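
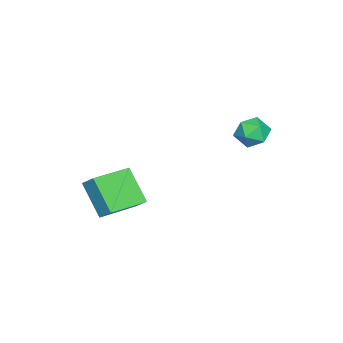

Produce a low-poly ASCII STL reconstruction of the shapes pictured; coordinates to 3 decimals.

solid 
facet normal -0.865 0.493 -0.095
outer loop
vertex 2.194 -3.33 2.226
vertex 2.856 -2.407 0.988
vertex 1.945 -3.87 1.69
endloop
endfacet
facet normal -0.394 -0.550 0.737
outer loop
vertex 3.424 -4.713 1.852
vertex 2.194 -3.33 2.226
vertex 1.945 -3.87 1.69
endloop
endfacet
facet normal -0.865 0.493 -0.095
outer loop
vertex 1.945 -3.87 1.69
vertex 2.856 -2.407 0.988
vertex 2.607 -2.947 0.452
endloop
endfacet
facet normal -0.311 -0.675 -0.669
outer loop
vertex 2.607 -2.947 0.452
vertex 3.424 -4.713 1.852
vertex 1.945 -3.87 1.69
endloop
endfacet
facet normal 0.311 0.675 0.669
outer loop
vertex 2.194 -3.33 2.226
vertex 4.335 -3.25 1.15
vertex 2.856 -2.407 0.988
endloop
endfacet
facet normal -0.394 -0.550 0.737
outer loop
vertex 3.673 -4.173 2.388
vertex 2.194 -3.33 2.226
vertex 3.424 -4.713 1.852
endloop
endfacet
facet normal 0.311 0.675 0.669
outer loop
vertex 3.673 -4.173 2.388
vertex 4.335 -3.25 1.15
vertex 2.194 -3.33 2.226
endloop
endfacet
facet normal 0.394 0.550 -0.737
outer loop
vertex 2.856 -2.407 0.988
vertex 4.335 -3.25 1.15
vertex 2.607 -2.947 0.452
endloop
endfacet
facet normal -0.311 -0.675 -0.669
outer loop
vertex 4.086 -3.79 0.614
vertex 3.424 -4.713 1.852
vertex 2.607 -2.947 0.452
endloop
endfacet
facet normal 0.394 0.550 -0.737
outer loop
vertex 2.607 -2.947 0.452
vertex 4.335 -3.25 1.15
vertex 4.086 -3.79 0.614
endloop
endfacet
facet normal 0.865 -0.493 0.095
outer loop
vertex 4.086 -3.79 0.614
vertex 3.673 -4.173 2.388
vertex 3.424 -4.713 1.852
endloop
endfacet
facet normal 0.865 -0.493 0.095
outer loop
vertex 4.335 -3.25 1.15
vertex 3.673 -4.173 2.388
vertex 4.086 -3.79 0.614
endloop
endfacet
facet normal -0.843 0.427 0.326
outer loop
vertex -1.896 0.428 2.793
vertex -1.615 0.428 3.519
vertex -1.487 1.037 3.053
endloop
endfacet
facet normal -0.703 0.620 -0.347
outer loop
vertex -1.896 0.428 2.793
vertex -1.487 1.037 3.053
vertex -1.369 0.768 2.332
endloop
endfacet
facet normal -0.668 0.028 -0.743
outer loop
vertex -1.896 0.428 2.793
vertex -1.369 0.768 2.332
vertex -1.425 -0.008 2.353
endloop
endfacet
facet normal -0.786 -0.532 -0.315
outer loop
vertex -1.896 0.428 2.793
vertex -1.425 -0.008 2.353
vertex -1.577 -0.218 3.087
endloop
endfacet
facet normal -0.894 -0.284 0.346
outer loop
vertex -1.896 0.428 2.793
vertex -1.577 -0.218 3.087
vertex -1.615 0.428 3.519
endloop
endfacet
facet normal -0.062 0.932 -0.358
outer loop
vertex -1.369 0.768 2.332
vertex -1.487 1.037 3.053
vertex -0.763 0.978 2.773
endloop
endfacet
facet normal -0.288 0.619 0.730
outer loop
vertex -1.487 1.037 3.053
vertex -1.615 0.428 3.519
vertex -0.915 0.768 3.507
endloop
endfacet
facet normal -0.370 -0.531 0.762
outer loop
vertex -1.615 0.428 3.519
vertex -1.577 -0.218 3.087
vertex -0.971 -0.008 3.528
endloop
endfacet
facet normal -0.195 -0.932 -0.307
outer loop
vertex -1.577 -0.218 3.087
vertex -1.425 -0.008 2.353
vertex -0.853 -0.277 2.807
endloop
endfacet
facet normal -0.004 -0.027 -1.000
outer loop
vertex -1.425 -0.008 2.353
vertex -1.369 0.768 2.332
vertex -0.725 0.332 2.341
endloop
endfacet
facet normal 0.786 0.532 0.315
outer loop
vertex -0.444 0.332 3.067
vertex -0.763 0.978 2.773
vertex -0.915 0.768 3.507
endloop
endfacet
facet normal 0.668 -0.028 0.743
outer loop
vertex -0.444 0.332 3.067
vertex -0.915 0.768 3.507
vertex -0.971 -0.008 3.528
endloop
endfacet
facet normal 0.703 -0.620 0.347
outer loop
vertex -0.444 0.332 3.067
vertex -0.971 -0.008 3.528
vertex -0.853 -0.277 2.807
endloop
endfacet
facet normal 0.843 -0.427 -0.326
outer loop
vertex -0.444 0.332 3.067
vertex -0.853 -0.277 2.807
vertex -0.725 0.332 2.341
endloop
endfacet
facet normal 0.894 0.284 -0.346
outer loop
vertex -0.444 0.332 3.067
vertex -0.725 0.332 2.341
vertex -0.763 0.978 2.773
endloop
endfacet
facet normal 0.195 0.932 0.307
outer loop
vertex -0.915 0.768 3.507
vertex -0.763 0.978 2.773
vertex -1.487 1.037 3.053
endloop
endfacet
facet normal 0.004 0.027 1.000
outer loop
vertex -0.971 -0.008 3.528
vertex -0.915 0.768 3.507
vertex -1.615 0.428 3.519
endloop
endfacet
facet normal 0.062 -0.932 0.358
outer loop
vertex -0.853 -0.277 2.807
vertex -0.971 -0.008 3.528
vertex -1.577 -0.218 3.087
endloop
endfacet
facet normal 0.288 -0.619 -0.730
outer loop
vertex -0.725 0.332 2.341
vertex -0.853 -0.277 2.807
vertex -1.425 -0.008 2.353
endloop
endfacet
facet normal 0.370 0.531 -0.762
outer loop
vertex -0.763 0.978 2.773
vertex -0.725 0.332 2.341
vertex -1.369 0.768 2.332
endloop
endfacet

endsolid


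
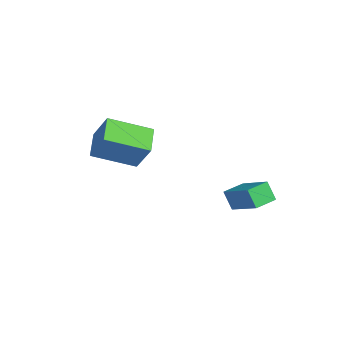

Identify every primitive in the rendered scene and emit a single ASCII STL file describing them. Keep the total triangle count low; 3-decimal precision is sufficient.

solid 
facet normal -0.726 0.608 0.320
outer loop
vertex -2.136 -0.417 3.975
vertex -1.142 1.169 3.218
vertex -2.913 -0.603 2.566
endloop
endfacet
facet normal -0.492 -0.786 0.375
outer loop
vertex -1.998 -1.369 2.162
vertex -2.136 -0.417 3.975
vertex -2.913 -0.603 2.566
endloop
endfacet
facet normal -0.726 0.608 0.320
outer loop
vertex -2.913 -0.603 2.566
vertex -1.142 1.169 3.218
vertex -1.919 0.984 1.808
endloop
endfacet
facet normal -0.480 -0.115 -0.870
outer loop
vertex -1.919 0.984 1.808
vertex -1.998 -1.369 2.162
vertex -2.913 -0.603 2.566
endloop
endfacet
facet normal 0.480 0.114 0.870
outer loop
vertex -2.136 -0.417 3.975
vertex -0.227 0.403 2.814
vertex -1.142 1.169 3.218
endloop
endfacet
facet normal -0.493 -0.785 0.375
outer loop
vertex -1.221 -1.184 3.572
vertex -2.136 -0.417 3.975
vertex -1.998 -1.369 2.162
endloop
endfacet
facet normal 0.480 0.115 0.870
outer loop
vertex -1.221 -1.184 3.572
vertex -0.227 0.403 2.814
vertex -2.136 -0.417 3.975
endloop
endfacet
facet normal 0.492 0.786 -0.374
outer loop
vertex -1.142 1.169 3.218
vertex -0.227 0.403 2.814
vertex -1.919 0.984 1.808
endloop
endfacet
facet normal -0.479 -0.115 -0.870
outer loop
vertex -1.004 0.217 1.405
vertex -1.998 -1.369 2.162
vertex -1.919 0.984 1.808
endloop
endfacet
facet normal 0.493 0.785 -0.375
outer loop
vertex -1.919 0.984 1.808
vertex -0.227 0.403 2.814
vertex -1.004 0.217 1.405
endloop
endfacet
facet normal 0.726 -0.608 -0.320
outer loop
vertex -1.004 0.217 1.405
vertex -1.221 -1.184 3.572
vertex -1.998 -1.369 2.162
endloop
endfacet
facet normal 0.726 -0.608 -0.320
outer loop
vertex -0.227 0.403 2.814
vertex -1.221 -1.184 3.572
vertex -1.004 0.217 1.405
endloop
endfacet
facet normal -0.585 -0.036 0.811
outer loop
vertex 3.253 2.614 1.658
vertex 3.196 3.632 1.662
vertex 1.78 2.535 0.592
endloop
endfacet
facet normal 0.056 -0.998 -0.003
outer loop
vertex 2.324 2.568 -0.162
vertex 3.253 2.614 1.658
vertex 1.78 2.535 0.592
endloop
endfacet
facet normal -0.585 -0.036 0.811
outer loop
vertex 1.78 2.535 0.592
vertex 3.196 3.632 1.662
vertex 1.723 3.553 0.596
endloop
endfacet
facet normal -0.809 -0.043 -0.586
outer loop
vertex 1.723 3.553 0.596
vertex 2.324 2.568 -0.162
vertex 1.78 2.535 0.592
endloop
endfacet
facet normal 0.809 0.043 0.586
outer loop
vertex 3.253 2.614 1.658
vertex 3.74 3.665 0.908
vertex 3.196 3.632 1.662
endloop
endfacet
facet normal 0.056 -0.998 -0.003
outer loop
vertex 3.797 2.647 0.904
vertex 3.253 2.614 1.658
vertex 2.324 2.568 -0.162
endloop
endfacet
facet normal 0.809 0.043 0.586
outer loop
vertex 3.797 2.647 0.904
vertex 3.74 3.665 0.908
vertex 3.253 2.614 1.658
endloop
endfacet
facet normal -0.056 0.998 0.003
outer loop
vertex 3.196 3.632 1.662
vertex 3.74 3.665 0.908
vertex 1.723 3.553 0.596
endloop
endfacet
facet normal -0.809 -0.043 -0.586
outer loop
vertex 2.267 3.586 -0.158
vertex 2.324 2.568 -0.162
vertex 1.723 3.553 0.596
endloop
endfacet
facet normal -0.056 0.998 0.003
outer loop
vertex 1.723 3.553 0.596
vertex 3.74 3.665 0.908
vertex 2.267 3.586 -0.158
endloop
endfacet
facet normal 0.585 0.036 -0.811
outer loop
vertex 2.267 3.586 -0.158
vertex 3.797 2.647 0.904
vertex 2.324 2.568 -0.162
endloop
endfacet
facet normal 0.585 0.036 -0.811
outer loop
vertex 3.74 3.665 0.908
vertex 3.797 2.647 0.904
vertex 2.267 3.586 -0.158
endloop
endfacet

endsolid


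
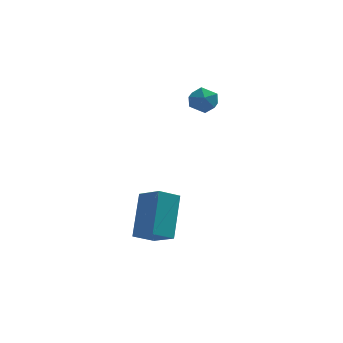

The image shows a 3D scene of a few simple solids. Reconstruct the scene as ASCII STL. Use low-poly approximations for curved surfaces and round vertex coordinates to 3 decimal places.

solid 
facet normal -0.099 0.995 0.002
outer loop
vertex 0.584 0.774 2.016
vertex 0.18 0.733 2.592
vertex 0.878 0.802 2.655
endloop
endfacet
facet normal 0.528 0.803 -0.278
outer loop
vertex 0.584 0.774 2.016
vertex 0.878 0.802 2.655
vertex 1.182 0.425 2.144
endloop
endfacet
facet normal 0.399 0.377 -0.836
outer loop
vertex 0.584 0.774 2.016
vertex 1.182 0.425 2.144
vertex 0.672 0.122 1.764
endloop
endfacet
facet normal -0.308 0.307 -0.901
outer loop
vertex 0.584 0.774 2.016
vertex 0.672 0.122 1.764
vertex 0.052 0.313 2.041
endloop
endfacet
facet normal -0.615 0.689 -0.382
outer loop
vertex 0.584 0.774 2.016
vertex 0.052 0.313 2.041
vertex 0.18 0.733 2.592
endloop
endfacet
facet normal 0.881 0.423 0.212
outer loop
vertex 1.182 0.425 2.144
vertex 0.878 0.802 2.655
vertex 1.148 0.167 2.799
endloop
endfacet
facet normal -0.133 0.735 0.665
outer loop
vertex 0.878 0.802 2.655
vertex 0.18 0.733 2.592
vertex 0.528 0.358 3.076
endloop
endfacet
facet normal -0.970 0.238 0.044
outer loop
vertex 0.18 0.733 2.592
vertex 0.052 0.313 2.041
vertex 0.018 0.055 2.696
endloop
endfacet
facet normal -0.472 -0.381 -0.795
outer loop
vertex 0.052 0.313 2.041
vertex 0.672 0.122 1.764
vertex 0.322 -0.322 2.185
endloop
endfacet
facet normal 0.673 -0.267 -0.690
outer loop
vertex 0.672 0.122 1.764
vertex 1.182 0.425 2.144
vertex 1.02 -0.253 2.248
endloop
endfacet
facet normal 0.308 -0.307 0.901
outer loop
vertex 0.616 -0.294 2.824
vertex 1.148 0.167 2.799
vertex 0.528 0.358 3.076
endloop
endfacet
facet normal -0.399 -0.377 0.836
outer loop
vertex 0.616 -0.294 2.824
vertex 0.528 0.358 3.076
vertex 0.018 0.055 2.696
endloop
endfacet
facet normal -0.528 -0.803 0.278
outer loop
vertex 0.616 -0.294 2.824
vertex 0.018 0.055 2.696
vertex 0.322 -0.322 2.185
endloop
endfacet
facet normal 0.099 -0.995 -0.002
outer loop
vertex 0.616 -0.294 2.824
vertex 0.322 -0.322 2.185
vertex 1.02 -0.253 2.248
endloop
endfacet
facet normal 0.615 -0.689 0.382
outer loop
vertex 0.616 -0.294 2.824
vertex 1.02 -0.253 2.248
vertex 1.148 0.167 2.799
endloop
endfacet
facet normal 0.472 0.381 0.795
outer loop
vertex 0.528 0.358 3.076
vertex 1.148 0.167 2.799
vertex 0.878 0.802 2.655
endloop
endfacet
facet normal -0.673 0.267 0.690
outer loop
vertex 0.018 0.055 2.696
vertex 0.528 0.358 3.076
vertex 0.18 0.733 2.592
endloop
endfacet
facet normal -0.881 -0.423 -0.212
outer loop
vertex 0.322 -0.322 2.185
vertex 0.018 0.055 2.696
vertex 0.052 0.313 2.041
endloop
endfacet
facet normal 0.133 -0.735 -0.665
outer loop
vertex 1.02 -0.253 2.248
vertex 0.322 -0.322 2.185
vertex 0.672 0.122 1.764
endloop
endfacet
facet normal 0.970 -0.238 -0.044
outer loop
vertex 1.148 0.167 2.799
vertex 1.02 -0.253 2.248
vertex 1.182 0.425 2.144
endloop
endfacet
facet normal -0.802 -0.352 0.483
outer loop
vertex -1.521 -4.551 -2.273
vertex -1.233 -3.136 -0.762
vertex -2.265 -3.724 -2.905
endloop
endfacet
facet normal -0.138 -0.677 -0.723
outer loop
vertex -1.447 -3.364 -3.398
vertex -1.521 -4.551 -2.273
vertex -2.265 -3.724 -2.905
endloop
endfacet
facet normal -0.802 -0.352 0.483
outer loop
vertex -2.265 -3.724 -2.905
vertex -1.233 -3.136 -0.762
vertex -1.977 -2.309 -1.395
endloop
endfacet
facet normal -0.582 0.646 -0.494
outer loop
vertex -1.977 -2.309 -1.395
vertex -1.447 -3.364 -3.398
vertex -2.265 -3.724 -2.905
endloop
endfacet
facet normal 0.582 -0.646 0.494
outer loop
vertex -1.521 -4.551 -2.273
vertex -0.415 -2.776 -1.255
vertex -1.233 -3.136 -0.762
endloop
endfacet
facet normal -0.137 -0.677 -0.723
outer loop
vertex -0.703 -4.191 -2.765
vertex -1.521 -4.551 -2.273
vertex -1.447 -3.364 -3.398
endloop
endfacet
facet normal 0.582 -0.646 0.494
outer loop
vertex -0.703 -4.191 -2.765
vertex -0.415 -2.776 -1.255
vertex -1.521 -4.551 -2.273
endloop
endfacet
facet normal 0.138 0.677 0.723
outer loop
vertex -1.233 -3.136 -0.762
vertex -0.415 -2.776 -1.255
vertex -1.977 -2.309 -1.395
endloop
endfacet
facet normal -0.582 0.646 -0.494
outer loop
vertex -1.159 -1.949 -1.887
vertex -1.447 -3.364 -3.398
vertex -1.977 -2.309 -1.395
endloop
endfacet
facet normal 0.137 0.677 0.723
outer loop
vertex -1.977 -2.309 -1.395
vertex -0.415 -2.776 -1.255
vertex -1.159 -1.949 -1.887
endloop
endfacet
facet normal 0.802 0.352 -0.483
outer loop
vertex -1.159 -1.949 -1.887
vertex -0.703 -4.191 -2.765
vertex -1.447 -3.364 -3.398
endloop
endfacet
facet normal 0.802 0.352 -0.483
outer loop
vertex -0.415 -2.776 -1.255
vertex -0.703 -4.191 -2.765
vertex -1.159 -1.949 -1.887
endloop
endfacet

endsolid


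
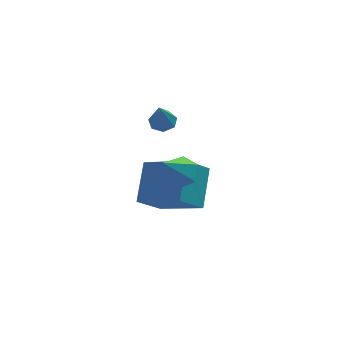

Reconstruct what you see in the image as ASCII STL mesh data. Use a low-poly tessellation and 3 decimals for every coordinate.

solid 
facet normal 0.154 0.510 -0.846
outer loop
vertex 0.88 1.932 3.0
vertex 0.324 1.901 2.88
vertex 0.602 2.303 3.173
endloop
endfacet
facet normal 0.718 0.232 0.656
outer loop
vertex 0.88 1.932 3.0
vertex 0.602 2.303 3.173
vertex 0.096 1.139 4.14
endloop
endfacet
facet normal 0.153 0.511 -0.846
outer loop
vertex 0.602 2.303 3.173
vertex 0.324 1.901 2.88
vertex 0.114 2.37 3.125
endloop
endfacet
facet normal 0.011 0.636 0.772
outer loop
vertex 0.602 2.303 3.173
vertex 0.114 2.37 3.125
vertex 0.096 1.139 4.14
endloop
endfacet
facet normal 0.153 0.510 -0.846
outer loop
vertex 0.114 2.37 3.125
vertex 0.324 1.901 2.88
vertex -0.215 2.084 2.893
endloop
endfacet
facet normal -0.740 0.434 0.514
outer loop
vertex 0.114 2.37 3.125
vertex -0.215 2.084 2.893
vertex 0.096 1.139 4.14
endloop
endfacet
facet normal 0.153 0.510 -0.846
outer loop
vertex -0.215 2.084 2.893
vertex 0.324 1.901 2.88
vertex -0.139 1.66 2.651
endloop
endfacet
facet normal -0.973 -0.218 0.077
outer loop
vertex -0.215 2.084 2.893
vertex -0.139 1.66 2.651
vertex 0.096 1.139 4.14
endloop
endfacet
facet normal 0.153 0.511 -0.846
outer loop
vertex -0.139 1.66 2.651
vertex 0.324 1.901 2.88
vertex 0.286 1.417 2.581
endloop
endfacet
facet normal -0.511 -0.833 -0.211
outer loop
vertex -0.139 1.66 2.651
vertex 0.286 1.417 2.581
vertex 0.096 1.139 4.14
endloop
endfacet
facet normal 0.153 0.511 -0.846
outer loop
vertex 0.286 1.417 2.581
vertex 0.324 1.901 2.88
vertex 0.74 1.538 2.736
endloop
endfacet
facet normal 0.297 -0.946 -0.132
outer loop
vertex 0.286 1.417 2.581
vertex 0.74 1.538 2.736
vertex 0.096 1.139 4.14
endloop
endfacet
facet normal 0.154 0.512 -0.845
outer loop
vertex 0.74 1.538 2.736
vertex 0.324 1.901 2.88
vertex 0.88 1.932 3.0
endloop
endfacet
facet normal 0.845 -0.470 0.254
outer loop
vertex 0.74 1.538 2.736
vertex 0.88 1.932 3.0
vertex 0.096 1.139 4.14
endloop
endfacet
facet normal 0.488 0.482 -0.728
outer loop
vertex 1.13 -1.591 1.713
vertex 0.644 -0.962 1.803
vertex 1.321 -1.008 2.227
endloop
endfacet
facet normal 0.563 -0.643 0.520
outer loop
vertex 1.13 -1.591 1.713
vertex 1.321 -1.008 2.227
vertex -0.104 -1.698 2.917
endloop
endfacet
facet normal 0.488 0.482 -0.728
outer loop
vertex 1.321 -1.008 2.227
vertex 0.644 -0.962 1.803
vertex 0.835 -0.379 2.317
endloop
endfacet
facet normal 0.369 0.154 0.917
outer loop
vertex 1.321 -1.008 2.227
vertex 0.835 -0.379 2.317
vertex -0.104 -1.698 2.917
endloop
endfacet
facet normal 0.488 0.482 -0.728
outer loop
vertex 0.835 -0.379 2.317
vertex 0.644 -0.962 1.803
vertex 0.158 -0.333 1.894
endloop
endfacet
facet normal -0.395 0.598 0.697
outer loop
vertex 0.835 -0.379 2.317
vertex 0.158 -0.333 1.894
vertex -0.104 -1.698 2.917
endloop
endfacet
facet normal 0.488 0.482 -0.727
outer loop
vertex 0.158 -0.333 1.894
vertex 0.644 -0.962 1.803
vertex -0.033 -0.915 1.38
endloop
endfacet
facet normal -0.966 0.246 0.081
outer loop
vertex 0.158 -0.333 1.894
vertex -0.033 -0.915 1.38
vertex -0.104 -1.698 2.917
endloop
endfacet
facet normal 0.488 0.482 -0.727
outer loop
vertex -0.033 -0.915 1.38
vertex 0.644 -0.962 1.803
vertex 0.453 -1.544 1.289
endloop
endfacet
facet normal -0.772 -0.551 -0.316
outer loop
vertex -0.033 -0.915 1.38
vertex 0.453 -1.544 1.289
vertex -0.104 -1.698 2.917
endloop
endfacet
facet normal 0.489 0.482 -0.727
outer loop
vertex 0.453 -1.544 1.289
vertex 0.644 -0.962 1.803
vertex 1.13 -1.591 1.713
endloop
endfacet
facet normal -0.008 -0.995 -0.097
outer loop
vertex 0.453 -1.544 1.289
vertex 1.13 -1.591 1.713
vertex -0.104 -1.698 2.917
endloop
endfacet
facet normal -0.673 -0.398 0.624
outer loop
vertex 1.203 1.514 0.776
vertex -0.336 2.815 -0.054
vertex 0.768 0.141 -0.568
endloop
endfacet
facet normal 0.706 -0.597 0.381
outer loop
vertex 1.756 0.725 -1.486
vertex 1.203 1.514 0.776
vertex 0.768 0.141 -0.568
endloop
endfacet
facet normal -0.672 -0.398 0.624
outer loop
vertex 0.768 0.141 -0.568
vertex -0.336 2.815 -0.054
vertex -0.772 1.442 -1.398
endloop
endfacet
facet normal -0.221 -0.697 -0.682
outer loop
vertex -0.772 1.442 -1.398
vertex 1.756 0.725 -1.486
vertex 0.768 0.141 -0.568
endloop
endfacet
facet normal 0.222 0.697 0.682
outer loop
vertex 1.203 1.514 0.776
vertex 0.652 3.399 -0.972
vertex -0.336 2.815 -0.054
endloop
endfacet
facet normal 0.706 -0.597 0.381
outer loop
vertex 2.192 2.098 -0.142
vertex 1.203 1.514 0.776
vertex 1.756 0.725 -1.486
endloop
endfacet
facet normal 0.221 0.697 0.682
outer loop
vertex 2.192 2.098 -0.142
vertex 0.652 3.399 -0.972
vertex 1.203 1.514 0.776
endloop
endfacet
facet normal -0.706 0.597 -0.381
outer loop
vertex -0.336 2.815 -0.054
vertex 0.652 3.399 -0.972
vertex -0.772 1.442 -1.398
endloop
endfacet
facet normal -0.221 -0.697 -0.682
outer loop
vertex 0.217 2.026 -2.316
vertex 1.756 0.725 -1.486
vertex -0.772 1.442 -1.398
endloop
endfacet
facet normal -0.706 0.597 -0.381
outer loop
vertex -0.772 1.442 -1.398
vertex 0.652 3.399 -0.972
vertex 0.217 2.026 -2.316
endloop
endfacet
facet normal 0.673 0.397 -0.624
outer loop
vertex 0.217 2.026 -2.316
vertex 2.192 2.098 -0.142
vertex 1.756 0.725 -1.486
endloop
endfacet
facet normal 0.672 0.398 -0.624
outer loop
vertex 0.652 3.399 -0.972
vertex 2.192 2.098 -0.142
vertex 0.217 2.026 -2.316
endloop
endfacet

endsolid


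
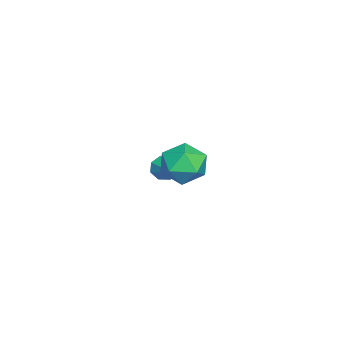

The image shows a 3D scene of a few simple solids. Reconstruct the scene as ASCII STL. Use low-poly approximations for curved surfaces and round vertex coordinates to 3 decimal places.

solid 
facet normal -0.863 -0.374 -0.339
outer loop
vertex -2.657 -1.834 -1.062
vertex -3.024 -1.558 -0.432
vertex -2.865 -1.28 -1.143
endloop
endfacet
facet normal 0.697 0.160 -0.699
outer loop
vertex -2.657 -1.834 -1.062
vertex -2.865 -1.28 -1.143
vertex -1.696 -0.982 0.092
endloop
endfacet
facet normal -0.863 -0.375 -0.339
outer loop
vertex -2.865 -1.28 -1.143
vertex -3.024 -1.558 -0.432
vertex -3.167 -0.889 -0.807
endloop
endfacet
facet normal 0.377 0.754 -0.538
outer loop
vertex -2.865 -1.28 -1.143
vertex -3.167 -0.889 -0.807
vertex -1.696 -0.982 0.092
endloop
endfacet
facet normal -0.863 -0.375 -0.339
outer loop
vertex -3.167 -0.889 -0.807
vertex -3.024 -1.558 -0.432
vertex -3.385 -0.89 -0.251
endloop
endfacet
facet normal 0.050 0.999 0.021
outer loop
vertex -3.167 -0.889 -0.807
vertex -3.385 -0.89 -0.251
vertex -1.696 -0.982 0.092
endloop
endfacet
facet normal -0.863 -0.374 -0.340
outer loop
vertex -3.385 -0.89 -0.251
vertex -3.024 -1.558 -0.432
vertex -3.392 -1.283 0.199
endloop
endfacet
facet normal -0.092 0.751 0.654
outer loop
vertex -3.385 -0.89 -0.251
vertex -3.392 -1.283 0.199
vertex -1.696 -0.982 0.092
endloop
endfacet
facet normal -0.863 -0.374 -0.340
outer loop
vertex -3.392 -1.283 0.199
vertex -3.024 -1.558 -0.432
vertex -3.184 -1.836 0.28
endloop
endfacet
facet normal 0.034 0.157 0.987
outer loop
vertex -3.392 -1.283 0.199
vertex -3.184 -1.836 0.28
vertex -1.696 -0.982 0.092
endloop
endfacet
facet normal -0.863 -0.374 -0.340
outer loop
vertex -3.184 -1.836 0.28
vertex -3.024 -1.558 -0.432
vertex -2.882 -2.227 -0.056
endloop
endfacet
facet normal 0.355 -0.436 0.827
outer loop
vertex -3.184 -1.836 0.28
vertex -2.882 -2.227 -0.056
vertex -1.696 -0.982 0.092
endloop
endfacet
facet normal -0.863 -0.374 -0.339
outer loop
vertex -2.882 -2.227 -0.056
vertex -3.024 -1.558 -0.432
vertex -2.664 -2.226 -0.612
endloop
endfacet
facet normal 0.682 -0.681 0.266
outer loop
vertex -2.882 -2.227 -0.056
vertex -2.664 -2.226 -0.612
vertex -1.696 -0.982 0.092
endloop
endfacet
facet normal -0.863 -0.374 -0.339
outer loop
vertex -2.664 -2.226 -0.612
vertex -3.024 -1.558 -0.432
vertex -2.657 -1.834 -1.062
endloop
endfacet
facet normal 0.823 -0.434 -0.365
outer loop
vertex -2.664 -2.226 -0.612
vertex -2.657 -1.834 -1.062
vertex -1.696 -0.982 0.092
endloop
endfacet
facet normal -0.142 0.389 0.910
outer loop
vertex 3.058 1.527 4.473
vertex 2.58 0.471 4.85
vertex 3.779 0.669 4.953
endloop
endfacet
facet normal 0.423 0.686 0.591
outer loop
vertex 3.058 1.527 4.473
vertex 3.779 0.669 4.953
vertex 4.144 1.291 3.97
endloop
endfacet
facet normal 0.203 0.979 -0.021
outer loop
vertex 3.058 1.527 4.473
vertex 4.144 1.291 3.97
vertex 3.17 1.478 3.259
endloop
endfacet
facet normal -0.498 0.863 -0.081
outer loop
vertex 3.058 1.527 4.473
vertex 3.17 1.478 3.259
vertex 2.203 0.971 3.803
endloop
endfacet
facet normal -0.712 0.499 0.494
outer loop
vertex 3.058 1.527 4.473
vertex 2.203 0.971 3.803
vertex 2.58 0.471 4.85
endloop
endfacet
facet normal 0.885 0.166 0.434
outer loop
vertex 4.144 1.291 3.97
vertex 3.779 0.669 4.953
vertex 4.337 0.089 4.037
endloop
endfacet
facet normal -0.030 -0.314 0.949
outer loop
vertex 3.779 0.669 4.953
vertex 2.58 0.471 4.85
vertex 3.37 -0.418 4.581
endloop
endfacet
facet normal -0.951 -0.137 0.277
outer loop
vertex 2.58 0.471 4.85
vertex 2.203 0.971 3.803
vertex 2.396 -0.231 3.87
endloop
endfacet
facet normal -0.605 0.452 -0.655
outer loop
vertex 2.203 0.971 3.803
vertex 3.17 1.478 3.259
vertex 2.761 0.391 2.887
endloop
endfacet
facet normal 0.530 0.639 -0.557
outer loop
vertex 3.17 1.478 3.259
vertex 4.144 1.291 3.97
vertex 3.96 0.589 2.99
endloop
endfacet
facet normal 0.498 -0.863 0.081
outer loop
vertex 3.482 -0.467 3.367
vertex 4.337 0.089 4.037
vertex 3.37 -0.418 4.581
endloop
endfacet
facet normal -0.203 -0.979 0.021
outer loop
vertex 3.482 -0.467 3.367
vertex 3.37 -0.418 4.581
vertex 2.396 -0.231 3.87
endloop
endfacet
facet normal -0.423 -0.686 -0.591
outer loop
vertex 3.482 -0.467 3.367
vertex 2.396 -0.231 3.87
vertex 2.761 0.391 2.887
endloop
endfacet
facet normal 0.142 -0.389 -0.910
outer loop
vertex 3.482 -0.467 3.367
vertex 2.761 0.391 2.887
vertex 3.96 0.589 2.99
endloop
endfacet
facet normal 0.712 -0.499 -0.494
outer loop
vertex 3.482 -0.467 3.367
vertex 3.96 0.589 2.99
vertex 4.337 0.089 4.037
endloop
endfacet
facet normal 0.605 -0.452 0.655
outer loop
vertex 3.37 -0.418 4.581
vertex 4.337 0.089 4.037
vertex 3.779 0.669 4.953
endloop
endfacet
facet normal -0.530 -0.639 0.557
outer loop
vertex 2.396 -0.231 3.87
vertex 3.37 -0.418 4.581
vertex 2.58 0.471 4.85
endloop
endfacet
facet normal -0.885 -0.166 -0.434
outer loop
vertex 2.761 0.391 2.887
vertex 2.396 -0.231 3.87
vertex 2.203 0.971 3.803
endloop
endfacet
facet normal 0.030 0.314 -0.949
outer loop
vertex 3.96 0.589 2.99
vertex 2.761 0.391 2.887
vertex 3.17 1.478 3.259
endloop
endfacet
facet normal 0.951 0.137 -0.277
outer loop
vertex 4.337 0.089 4.037
vertex 3.96 0.589 2.99
vertex 4.144 1.291 3.97
endloop
endfacet

endsolid


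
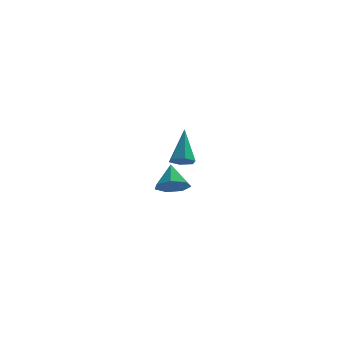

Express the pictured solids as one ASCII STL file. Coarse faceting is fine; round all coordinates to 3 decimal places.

solid 
facet normal 0.086 -0.716 -0.693
outer loop
vertex 1.158 -4.333 0.772
vertex 0.54 -3.967 0.318
vertex 1.378 -3.83 0.28
endloop
endfacet
facet normal 0.791 0.214 0.573
outer loop
vertex 1.158 -4.333 0.772
vertex 1.378 -3.83 0.28
vertex 0.42 -2.973 1.282
endloop
endfacet
facet normal 0.085 -0.714 -0.694
outer loop
vertex 1.378 -3.83 0.28
vertex 0.54 -3.967 0.318
vertex 0.967 -3.429 -0.183
endloop
endfacet
facet normal 0.682 0.731 0.027
outer loop
vertex 1.378 -3.83 0.28
vertex 0.967 -3.429 -0.183
vertex 0.42 -2.973 1.282
endloop
endfacet
facet normal 0.087 -0.715 -0.694
outer loop
vertex 0.967 -3.429 -0.183
vertex 0.54 -3.967 0.318
vertex 0.234 -3.434 -0.27
endloop
endfacet
facet normal 0.028 0.957 -0.288
outer loop
vertex 0.967 -3.429 -0.183
vertex 0.234 -3.434 -0.27
vertex 0.42 -2.973 1.282
endloop
endfacet
facet normal 0.086 -0.716 -0.693
outer loop
vertex 0.234 -3.434 -0.27
vertex 0.54 -3.967 0.318
vertex -0.268 -3.84 0.087
endloop
endfacet
facet normal -0.679 0.722 -0.133
outer loop
vertex 0.234 -3.434 -0.27
vertex -0.268 -3.84 0.087
vertex 0.42 -2.973 1.282
endloop
endfacet
facet normal 0.086 -0.715 -0.694
outer loop
vertex -0.268 -3.84 0.087
vertex 0.54 -3.967 0.318
vertex -0.162 -4.342 0.617
endloop
endfacet
facet normal -0.905 0.203 0.374
outer loop
vertex -0.268 -3.84 0.087
vertex -0.162 -4.342 0.617
vertex 0.42 -2.973 1.282
endloop
endfacet
facet normal 0.087 -0.715 -0.694
outer loop
vertex -0.162 -4.342 0.617
vertex 0.54 -3.967 0.318
vertex 0.473 -4.561 0.922
endloop
endfacet
facet normal -0.481 -0.209 0.851
outer loop
vertex -0.162 -4.342 0.617
vertex 0.473 -4.561 0.922
vertex 0.42 -2.973 1.282
endloop
endfacet
facet normal 0.086 -0.715 -0.694
outer loop
vertex 0.473 -4.561 0.922
vertex 0.54 -3.967 0.318
vertex 1.158 -4.333 0.772
endloop
endfacet
facet normal 0.274 -0.204 0.940
outer loop
vertex 0.473 -4.561 0.922
vertex 1.158 -4.333 0.772
vertex 0.42 -2.973 1.282
endloop
endfacet
facet normal -0.033 -0.653 -0.757
outer loop
vertex 1.428 1.73 -0.487
vertex 0.784 1.908 -0.612
vertex 1.294 2.238 -0.919
endloop
endfacet
facet normal 0.953 0.298 0.054
outer loop
vertex 1.428 1.73 -0.487
vertex 1.294 2.238 -0.919
vertex 0.856 3.292 0.992
endloop
endfacet
facet normal -0.033 -0.653 -0.757
outer loop
vertex 1.294 2.238 -0.919
vertex 0.784 1.908 -0.612
vertex 0.65 2.416 -1.044
endloop
endfacet
facet normal 0.316 0.860 -0.402
outer loop
vertex 1.294 2.238 -0.919
vertex 0.65 2.416 -1.044
vertex 0.856 3.292 0.992
endloop
endfacet
facet normal -0.033 -0.653 -0.757
outer loop
vertex 0.65 2.416 -1.044
vertex 0.784 1.908 -0.612
vertex 0.14 2.086 -0.737
endloop
endfacet
facet normal -0.628 0.736 -0.253
outer loop
vertex 0.65 2.416 -1.044
vertex 0.14 2.086 -0.737
vertex 0.856 3.292 0.992
endloop
endfacet
facet normal -0.034 -0.653 -0.756
outer loop
vertex 0.14 2.086 -0.737
vertex 0.784 1.908 -0.612
vertex 0.275 1.579 -0.305
endloop
endfacet
facet normal -0.935 0.051 0.352
outer loop
vertex 0.14 2.086 -0.737
vertex 0.275 1.579 -0.305
vertex 0.856 3.292 0.992
endloop
endfacet
facet normal -0.035 -0.653 -0.757
outer loop
vertex 0.275 1.579 -0.305
vertex 0.784 1.908 -0.612
vertex 0.919 1.4 -0.18
endloop
endfacet
facet normal -0.298 -0.510 0.807
outer loop
vertex 0.275 1.579 -0.305
vertex 0.919 1.4 -0.18
vertex 0.856 3.292 0.992
endloop
endfacet
facet normal -0.033 -0.653 -0.757
outer loop
vertex 0.919 1.4 -0.18
vertex 0.784 1.908 -0.612
vertex 1.428 1.73 -0.487
endloop
endfacet
facet normal 0.647 -0.386 0.658
outer loop
vertex 0.919 1.4 -0.18
vertex 1.428 1.73 -0.487
vertex 0.856 3.292 0.992
endloop
endfacet

endsolid


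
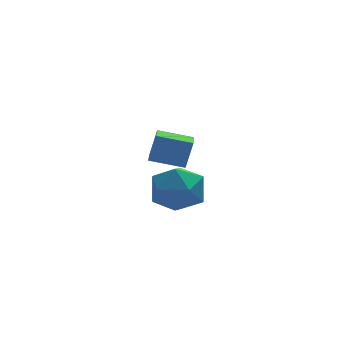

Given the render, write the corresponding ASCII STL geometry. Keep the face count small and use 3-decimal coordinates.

solid 
facet normal -0.990 0.109 0.090
outer loop
vertex -3.969 0.574 -2.924
vertex -3.954 0.077 -2.156
vertex -3.85 0.985 -2.115
endloop
endfacet
facet normal -0.700 0.673 -0.239
outer loop
vertex -3.969 0.574 -2.924
vertex -3.85 0.985 -2.115
vertex -3.353 1.245 -2.838
endloop
endfacet
facet normal -0.362 0.438 -0.823
outer loop
vertex -3.969 0.574 -2.924
vertex -3.353 1.245 -2.838
vertex -3.15 0.498 -3.325
endloop
endfacet
facet normal -0.443 -0.271 -0.854
outer loop
vertex -3.969 0.574 -2.924
vertex -3.15 0.498 -3.325
vertex -3.521 -0.224 -2.903
endloop
endfacet
facet normal -0.831 -0.474 -0.291
outer loop
vertex -3.969 0.574 -2.924
vertex -3.521 -0.224 -2.903
vertex -3.954 0.077 -2.156
endloop
endfacet
facet normal -0.214 0.957 0.197
outer loop
vertex -3.353 1.245 -2.838
vertex -3.85 0.985 -2.115
vertex -2.959 1.164 -2.017
endloop
endfacet
facet normal -0.682 0.045 0.730
outer loop
vertex -3.85 0.985 -2.115
vertex -3.954 0.077 -2.156
vertex -3.33 0.442 -1.595
endloop
endfacet
facet normal -0.425 -0.898 0.115
outer loop
vertex -3.954 0.077 -2.156
vertex -3.521 -0.224 -2.903
vertex -3.127 -0.305 -2.082
endloop
endfacet
facet normal 0.202 -0.570 -0.797
outer loop
vertex -3.521 -0.224 -2.903
vertex -3.15 0.498 -3.325
vertex -2.63 -0.045 -2.805
endloop
endfacet
facet normal 0.333 0.577 -0.746
outer loop
vertex -3.15 0.498 -3.325
vertex -3.353 1.245 -2.838
vertex -2.526 0.863 -2.764
endloop
endfacet
facet normal 0.443 0.271 0.854
outer loop
vertex -2.511 0.366 -1.996
vertex -2.959 1.164 -2.017
vertex -3.33 0.442 -1.595
endloop
endfacet
facet normal 0.362 -0.438 0.823
outer loop
vertex -2.511 0.366 -1.996
vertex -3.33 0.442 -1.595
vertex -3.127 -0.305 -2.082
endloop
endfacet
facet normal 0.700 -0.673 0.239
outer loop
vertex -2.511 0.366 -1.996
vertex -3.127 -0.305 -2.082
vertex -2.63 -0.045 -2.805
endloop
endfacet
facet normal 0.990 -0.109 -0.090
outer loop
vertex -2.511 0.366 -1.996
vertex -2.63 -0.045 -2.805
vertex -2.526 0.863 -2.764
endloop
endfacet
facet normal 0.831 0.474 0.291
outer loop
vertex -2.511 0.366 -1.996
vertex -2.526 0.863 -2.764
vertex -2.959 1.164 -2.017
endloop
endfacet
facet normal -0.202 0.570 0.797
outer loop
vertex -3.33 0.442 -1.595
vertex -2.959 1.164 -2.017
vertex -3.85 0.985 -2.115
endloop
endfacet
facet normal -0.333 -0.577 0.746
outer loop
vertex -3.127 -0.305 -2.082
vertex -3.33 0.442 -1.595
vertex -3.954 0.077 -2.156
endloop
endfacet
facet normal 0.214 -0.957 -0.197
outer loop
vertex -2.63 -0.045 -2.805
vertex -3.127 -0.305 -2.082
vertex -3.521 -0.224 -2.903
endloop
endfacet
facet normal 0.682 -0.045 -0.730
outer loop
vertex -2.526 0.863 -2.764
vertex -2.63 -0.045 -2.805
vertex -3.15 0.498 -3.325
endloop
endfacet
facet normal 0.425 0.898 -0.115
outer loop
vertex -2.959 1.164 -2.017
vertex -2.526 0.863 -2.764
vertex -3.353 1.245 -2.838
endloop
endfacet
facet normal -0.910 0.349 0.225
outer loop
vertex -2.952 3.846 -2.08
vertex -2.697 4.634 -2.271
vertex -3.239 3.71 -3.028
endloop
endfacet
facet normal -0.300 -0.927 0.224
outer loop
vertex -2.183 3.306 -3.289
vertex -2.952 3.846 -2.08
vertex -3.239 3.71 -3.028
endloop
endfacet
facet normal -0.910 0.349 0.225
outer loop
vertex -3.239 3.71 -3.028
vertex -2.697 4.634 -2.271
vertex -2.984 4.498 -3.219
endloop
endfacet
facet normal -0.287 -0.137 -0.948
outer loop
vertex -2.984 4.498 -3.219
vertex -2.183 3.306 -3.289
vertex -3.239 3.71 -3.028
endloop
endfacet
facet normal 0.287 0.137 0.948
outer loop
vertex -2.952 3.846 -2.08
vertex -1.641 4.23 -2.532
vertex -2.697 4.634 -2.271
endloop
endfacet
facet normal -0.300 -0.927 0.224
outer loop
vertex -1.896 3.442 -2.341
vertex -2.952 3.846 -2.08
vertex -2.183 3.306 -3.289
endloop
endfacet
facet normal 0.287 0.137 0.948
outer loop
vertex -1.896 3.442 -2.341
vertex -1.641 4.23 -2.532
vertex -2.952 3.846 -2.08
endloop
endfacet
facet normal 0.300 0.927 -0.224
outer loop
vertex -2.697 4.634 -2.271
vertex -1.641 4.23 -2.532
vertex -2.984 4.498 -3.219
endloop
endfacet
facet normal -0.287 -0.137 -0.948
outer loop
vertex -1.928 4.094 -3.48
vertex -2.183 3.306 -3.289
vertex -2.984 4.498 -3.219
endloop
endfacet
facet normal 0.300 0.927 -0.224
outer loop
vertex -2.984 4.498 -3.219
vertex -1.641 4.23 -2.532
vertex -1.928 4.094 -3.48
endloop
endfacet
facet normal 0.910 -0.349 -0.225
outer loop
vertex -1.928 4.094 -3.48
vertex -1.896 3.442 -2.341
vertex -2.183 3.306 -3.289
endloop
endfacet
facet normal 0.910 -0.349 -0.225
outer loop
vertex -1.641 4.23 -2.532
vertex -1.896 3.442 -2.341
vertex -1.928 4.094 -3.48
endloop
endfacet

endsolid


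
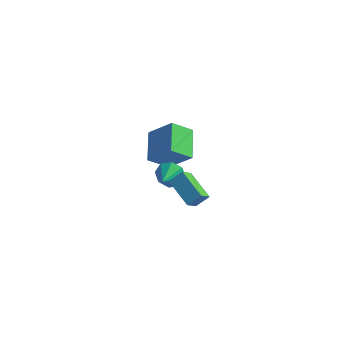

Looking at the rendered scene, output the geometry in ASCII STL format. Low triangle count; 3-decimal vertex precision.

solid 
facet normal -0.801 0.480 0.358
outer loop
vertex -0.414 -3.425 1.866
vertex 0.178 -2.915 2.505
vertex -0.272 -2.594 1.069
endloop
endfacet
facet normal -0.586 -0.507 -0.633
outer loop
vertex 1.282 -3.525 0.375
vertex -0.414 -3.425 1.866
vertex -0.272 -2.594 1.069
endloop
endfacet
facet normal -0.801 0.479 0.358
outer loop
vertex -0.272 -2.594 1.069
vertex 0.178 -2.915 2.505
vertex 0.32 -2.083 1.709
endloop
endfacet
facet normal 0.123 0.717 -0.686
outer loop
vertex 0.32 -2.083 1.709
vertex 1.282 -3.525 0.375
vertex -0.272 -2.594 1.069
endloop
endfacet
facet normal -0.123 -0.717 0.686
outer loop
vertex -0.414 -3.425 1.866
vertex 1.732 -3.846 1.811
vertex 0.178 -2.915 2.505
endloop
endfacet
facet normal -0.586 -0.506 -0.633
outer loop
vertex 1.14 -4.357 1.171
vertex -0.414 -3.425 1.866
vertex 1.282 -3.525 0.375
endloop
endfacet
facet normal -0.123 -0.717 0.686
outer loop
vertex 1.14 -4.357 1.171
vertex 1.732 -3.846 1.811
vertex -0.414 -3.425 1.866
endloop
endfacet
facet normal 0.586 0.506 0.633
outer loop
vertex 0.178 -2.915 2.505
vertex 1.732 -3.846 1.811
vertex 0.32 -2.083 1.709
endloop
endfacet
facet normal 0.123 0.717 -0.686
outer loop
vertex 1.874 -3.015 1.014
vertex 1.282 -3.525 0.375
vertex 0.32 -2.083 1.709
endloop
endfacet
facet normal 0.586 0.506 0.632
outer loop
vertex 0.32 -2.083 1.709
vertex 1.732 -3.846 1.811
vertex 1.874 -3.015 1.014
endloop
endfacet
facet normal 0.801 -0.480 -0.359
outer loop
vertex 1.874 -3.015 1.014
vertex 1.14 -4.357 1.171
vertex 1.282 -3.525 0.375
endloop
endfacet
facet normal 0.801 -0.480 -0.358
outer loop
vertex 1.732 -3.846 1.811
vertex 1.14 -4.357 1.171
vertex 1.874 -3.015 1.014
endloop
endfacet
facet normal -0.084 0.922 -0.378
outer loop
vertex -1.575 0.881 -1.187
vertex -2.197 0.561 -1.829
vertex -2.262 0.916 -0.95
endloop
endfacet
facet normal 0.313 -0.174 0.934
outer loop
vertex -1.575 0.881 -1.187
vertex -2.262 0.916 -0.95
vertex -2.083 -0.701 -1.311
endloop
endfacet
facet normal -0.082 0.922 -0.378
outer loop
vertex -2.262 0.916 -0.95
vertex -2.197 0.561 -1.829
vertex -2.91 0.744 -1.229
endloop
endfacet
facet normal -0.329 -0.240 0.913
outer loop
vertex -2.262 0.916 -0.95
vertex -2.91 0.744 -1.229
vertex -2.083 -0.701 -1.311
endloop
endfacet
facet normal -0.083 0.922 -0.379
outer loop
vertex -2.91 0.744 -1.229
vertex -2.197 0.561 -1.829
vertex -3.141 0.464 -1.859
endloop
endfacet
facet normal -0.750 -0.457 0.478
outer loop
vertex -2.91 0.744 -1.229
vertex -3.141 0.464 -1.859
vertex -2.083 -0.701 -1.311
endloop
endfacet
facet normal -0.083 0.922 -0.377
outer loop
vertex -3.141 0.464 -1.859
vertex -2.197 0.561 -1.829
vertex -2.819 0.242 -2.472
endloop
endfacet
facet normal -0.707 -0.698 -0.119
outer loop
vertex -3.141 0.464 -1.859
vertex -2.819 0.242 -2.472
vertex -2.083 -0.701 -1.311
endloop
endfacet
facet normal -0.082 0.922 -0.378
outer loop
vertex -2.819 0.242 -2.472
vertex -2.197 0.561 -1.829
vertex -2.132 0.206 -2.708
endloop
endfacet
facet normal -0.223 -0.821 -0.525
outer loop
vertex -2.819 0.242 -2.472
vertex -2.132 0.206 -2.708
vertex -2.083 -0.701 -1.311
endloop
endfacet
facet normal -0.083 0.922 -0.378
outer loop
vertex -2.132 0.206 -2.708
vertex -2.197 0.561 -1.829
vertex -1.483 0.379 -2.429
endloop
endfacet
facet normal 0.418 -0.755 -0.505
outer loop
vertex -2.132 0.206 -2.708
vertex -1.483 0.379 -2.429
vertex -2.083 -0.701 -1.311
endloop
endfacet
facet normal -0.084 0.922 -0.379
outer loop
vertex -1.483 0.379 -2.429
vertex -2.197 0.561 -1.829
vertex -1.252 0.659 -1.799
endloop
endfacet
facet normal 0.840 -0.538 -0.069
outer loop
vertex -1.483 0.379 -2.429
vertex -1.252 0.659 -1.799
vertex -2.083 -0.701 -1.311
endloop
endfacet
facet normal -0.084 0.922 -0.378
outer loop
vertex -1.252 0.659 -1.799
vertex -2.197 0.561 -1.829
vertex -1.575 0.881 -1.187
endloop
endfacet
facet normal 0.796 -0.297 0.528
outer loop
vertex -1.252 0.659 -1.799
vertex -1.575 0.881 -1.187
vertex -2.083 -0.701 -1.311
endloop
endfacet
facet normal -0.589 -0.521 0.618
outer loop
vertex -3.107 2.594 -1.666
vertex -3.927 4.463 -0.871
vertex -4.647 2.556 -3.165
endloop
endfacet
facet normal 0.375 -0.853 -0.363
outer loop
vertex -3.653 3.437 -4.209
vertex -3.107 2.594 -1.666
vertex -4.647 2.556 -3.165
endloop
endfacet
facet normal -0.588 -0.522 0.618
outer loop
vertex -4.647 2.556 -3.165
vertex -3.927 4.463 -0.871
vertex -5.468 4.424 -2.37
endloop
endfacet
facet normal -0.716 -0.018 -0.697
outer loop
vertex -5.468 4.424 -2.37
vertex -3.653 3.437 -4.209
vertex -4.647 2.556 -3.165
endloop
endfacet
facet normal 0.717 0.018 0.697
outer loop
vertex -3.107 2.594 -1.666
vertex -2.933 5.344 -1.915
vertex -3.927 4.463 -0.871
endloop
endfacet
facet normal 0.375 -0.853 -0.363
outer loop
vertex -2.112 3.476 -2.71
vertex -3.107 2.594 -1.666
vertex -3.653 3.437 -4.209
endloop
endfacet
facet normal 0.716 0.018 0.698
outer loop
vertex -2.112 3.476 -2.71
vertex -2.933 5.344 -1.915
vertex -3.107 2.594 -1.666
endloop
endfacet
facet normal -0.375 0.853 0.363
outer loop
vertex -3.927 4.463 -0.871
vertex -2.933 5.344 -1.915
vertex -5.468 4.424 -2.37
endloop
endfacet
facet normal -0.716 -0.018 -0.698
outer loop
vertex -4.473 5.306 -3.414
vertex -3.653 3.437 -4.209
vertex -5.468 4.424 -2.37
endloop
endfacet
facet normal -0.375 0.853 0.363
outer loop
vertex -5.468 4.424 -2.37
vertex -2.933 5.344 -1.915
vertex -4.473 5.306 -3.414
endloop
endfacet
facet normal 0.588 0.521 -0.618
outer loop
vertex -4.473 5.306 -3.414
vertex -2.112 3.476 -2.71
vertex -3.653 3.437 -4.209
endloop
endfacet
facet normal 0.588 0.522 -0.618
outer loop
vertex -2.933 5.344 -1.915
vertex -2.112 3.476 -2.71
vertex -4.473 5.306 -3.414
endloop
endfacet

endsolid


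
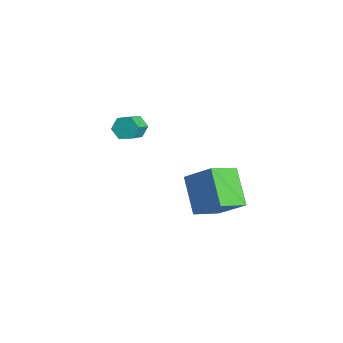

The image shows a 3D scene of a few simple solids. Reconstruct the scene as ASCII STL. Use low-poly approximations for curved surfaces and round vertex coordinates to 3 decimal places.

solid 
facet normal -0.614 -0.501 -0.610
outer loop
vertex 0.08 0.26 -3.019
vertex -0.435 1.524 -3.538
vertex 1.463 0.255 -4.407
endloop
endfacet
facet normal 0.353 -0.866 0.355
outer loop
vertex 2.495 1.096 -3.382
vertex 0.08 0.26 -3.019
vertex 1.463 0.255 -4.407
endloop
endfacet
facet normal -0.614 -0.501 -0.610
outer loop
vertex 1.463 0.255 -4.407
vertex -0.435 1.524 -3.538
vertex 0.948 1.518 -4.926
endloop
endfacet
facet normal 0.706 -0.003 -0.708
outer loop
vertex 0.948 1.518 -4.926
vertex 2.495 1.096 -3.382
vertex 1.463 0.255 -4.407
endloop
endfacet
facet normal -0.706 0.003 0.708
outer loop
vertex 0.08 0.26 -3.019
vertex 0.597 2.365 -2.513
vertex -0.435 1.524 -3.538
endloop
endfacet
facet normal 0.353 -0.865 0.355
outer loop
vertex 1.112 1.102 -1.994
vertex 0.08 0.26 -3.019
vertex 2.495 1.096 -3.382
endloop
endfacet
facet normal -0.706 0.003 0.708
outer loop
vertex 1.112 1.102 -1.994
vertex 0.597 2.365 -2.513
vertex 0.08 0.26 -3.019
endloop
endfacet
facet normal -0.353 0.866 -0.355
outer loop
vertex -0.435 1.524 -3.538
vertex 0.597 2.365 -2.513
vertex 0.948 1.518 -4.926
endloop
endfacet
facet normal 0.706 -0.003 -0.708
outer loop
vertex 1.98 2.36 -3.901
vertex 2.495 1.096 -3.382
vertex 0.948 1.518 -4.926
endloop
endfacet
facet normal -0.353 0.865 -0.355
outer loop
vertex 0.948 1.518 -4.926
vertex 0.597 2.365 -2.513
vertex 1.98 2.36 -3.901
endloop
endfacet
facet normal 0.614 0.501 0.610
outer loop
vertex 1.98 2.36 -3.901
vertex 1.112 1.102 -1.994
vertex 2.495 1.096 -3.382
endloop
endfacet
facet normal 0.614 0.501 0.610
outer loop
vertex 0.597 2.365 -2.513
vertex 1.112 1.102 -1.994
vertex 1.98 2.36 -3.901
endloop
endfacet
facet normal -0.713 0.551 -0.433
outer loop
vertex -3.665 -0.521 -2.683
vertex -4.096 -0.754 -2.27
vertex -3.771 -0.221 -2.127
endloop
endfacet
facet normal 0.682 0.690 -0.243
outer loop
vertex -3.665 -0.521 -2.683
vertex -3.771 -0.221 -2.127
vertex -2.874 -1.133 -2.202
endloop
endfacet
facet normal 0.682 0.690 -0.243
outer loop
vertex -2.874 -1.133 -2.202
vertex -3.771 -0.221 -2.127
vertex -2.979 -0.834 -1.646
endloop
endfacet
facet normal 0.713 -0.552 0.432
outer loop
vertex -2.874 -1.133 -2.202
vertex -2.979 -0.834 -1.646
vertex -3.304 -1.366 -1.79
endloop
endfacet
facet normal -0.713 0.551 -0.433
outer loop
vertex -3.771 -0.221 -2.127
vertex -4.096 -0.754 -2.27
vertex -4.201 -0.454 -1.715
endloop
endfacet
facet normal 0.198 0.750 0.631
outer loop
vertex -3.771 -0.221 -2.127
vertex -4.201 -0.454 -1.715
vertex -2.979 -0.834 -1.646
endloop
endfacet
facet normal 0.198 0.751 0.630
outer loop
vertex -2.979 -0.834 -1.646
vertex -4.201 -0.454 -1.715
vertex -3.41 -1.066 -1.234
endloop
endfacet
facet normal 0.712 -0.552 0.434
outer loop
vertex -2.979 -0.834 -1.646
vertex -3.41 -1.066 -1.234
vertex -3.304 -1.366 -1.79
endloop
endfacet
facet normal -0.713 0.551 -0.433
outer loop
vertex -4.201 -0.454 -1.715
vertex -4.096 -0.754 -2.27
vertex -4.526 -0.987 -1.858
endloop
endfacet
facet normal -0.484 0.061 0.873
outer loop
vertex -4.201 -0.454 -1.715
vertex -4.526 -0.987 -1.858
vertex -3.41 -1.066 -1.234
endloop
endfacet
facet normal -0.484 0.061 0.873
outer loop
vertex -3.41 -1.066 -1.234
vertex -4.526 -0.987 -1.858
vertex -3.735 -1.599 -1.377
endloop
endfacet
facet normal 0.713 -0.551 0.433
outer loop
vertex -3.41 -1.066 -1.234
vertex -3.735 -1.599 -1.377
vertex -3.304 -1.366 -1.79
endloop
endfacet
facet normal -0.713 0.552 -0.432
outer loop
vertex -4.526 -0.987 -1.858
vertex -4.096 -0.754 -2.27
vertex -4.421 -1.286 -2.414
endloop
endfacet
facet normal -0.682 -0.690 0.243
outer loop
vertex -4.526 -0.987 -1.858
vertex -4.421 -1.286 -2.414
vertex -3.735 -1.599 -1.377
endloop
endfacet
facet normal -0.682 -0.690 0.243
outer loop
vertex -3.735 -1.599 -1.377
vertex -4.421 -1.286 -2.414
vertex -3.629 -1.899 -1.933
endloop
endfacet
facet normal 0.713 -0.551 0.433
outer loop
vertex -3.735 -1.599 -1.377
vertex -3.629 -1.899 -1.933
vertex -3.304 -1.366 -1.79
endloop
endfacet
facet normal -0.712 0.552 -0.434
outer loop
vertex -4.421 -1.286 -2.414
vertex -4.096 -0.754 -2.27
vertex -3.99 -1.054 -2.826
endloop
endfacet
facet normal -0.198 -0.751 -0.630
outer loop
vertex -4.421 -1.286 -2.414
vertex -3.99 -1.054 -2.826
vertex -3.629 -1.899 -1.933
endloop
endfacet
facet normal -0.197 -0.751 -0.631
outer loop
vertex -3.629 -1.899 -1.933
vertex -3.99 -1.054 -2.826
vertex -3.199 -1.666 -2.345
endloop
endfacet
facet normal 0.713 -0.551 0.433
outer loop
vertex -3.629 -1.899 -1.933
vertex -3.199 -1.666 -2.345
vertex -3.304 -1.366 -1.79
endloop
endfacet
facet normal -0.713 0.551 -0.433
outer loop
vertex -3.99 -1.054 -2.826
vertex -4.096 -0.754 -2.27
vertex -3.665 -0.521 -2.683
endloop
endfacet
facet normal 0.484 -0.061 -0.873
outer loop
vertex -3.99 -1.054 -2.826
vertex -3.665 -0.521 -2.683
vertex -3.199 -1.666 -2.345
endloop
endfacet
facet normal 0.484 -0.061 -0.873
outer loop
vertex -3.199 -1.666 -2.345
vertex -3.665 -0.521 -2.683
vertex -2.874 -1.133 -2.202
endloop
endfacet
facet normal 0.713 -0.551 0.433
outer loop
vertex -3.199 -1.666 -2.345
vertex -2.874 -1.133 -2.202
vertex -3.304 -1.366 -1.79
endloop
endfacet

endsolid


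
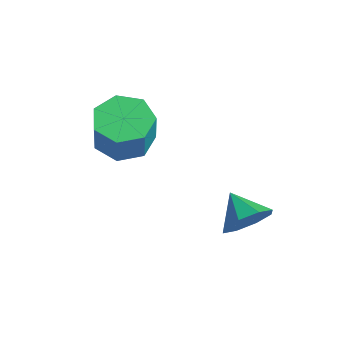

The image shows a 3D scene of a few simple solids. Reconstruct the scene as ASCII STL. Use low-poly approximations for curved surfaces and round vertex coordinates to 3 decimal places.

solid 
facet normal -0.375 0.211 -0.903
outer loop
vertex -2.069 1.029 2.922
vertex -3.01 0.839 3.268
vertex -2.5 1.723 3.263
endloop
endfacet
facet normal 0.789 0.584 -0.191
outer loop
vertex -2.069 1.029 2.922
vertex -2.5 1.723 3.263
vertex -1.47 0.691 4.366
endloop
endfacet
facet normal 0.789 0.584 -0.190
outer loop
vertex -1.47 0.691 4.366
vertex -2.5 1.723 3.263
vertex -1.901 1.384 4.707
endloop
endfacet
facet normal 0.375 -0.211 0.903
outer loop
vertex -1.47 0.691 4.366
vertex -1.901 1.384 4.707
vertex -2.41 0.501 4.712
endloop
endfacet
facet normal -0.375 0.211 -0.903
outer loop
vertex -2.5 1.723 3.263
vertex -3.01 0.839 3.268
vertex -3.315 1.751 3.608
endloop
endfacet
facet normal 0.111 0.977 0.183
outer loop
vertex -2.5 1.723 3.263
vertex -3.315 1.751 3.608
vertex -1.901 1.384 4.707
endloop
endfacet
facet normal 0.112 0.977 0.182
outer loop
vertex -1.901 1.384 4.707
vertex -3.315 1.751 3.608
vertex -2.715 1.413 5.052
endloop
endfacet
facet normal 0.375 -0.211 0.903
outer loop
vertex -1.901 1.384 4.707
vertex -2.715 1.413 5.052
vertex -2.41 0.501 4.712
endloop
endfacet
facet normal -0.374 0.212 -0.903
outer loop
vertex -3.315 1.751 3.608
vertex -3.01 0.839 3.268
vertex -3.9 1.093 3.696
endloop
endfacet
facet normal -0.650 0.634 0.419
outer loop
vertex -3.315 1.751 3.608
vertex -3.9 1.093 3.696
vertex -2.715 1.413 5.052
endloop
endfacet
facet normal -0.650 0.634 0.418
outer loop
vertex -2.715 1.413 5.052
vertex -3.9 1.093 3.696
vertex -3.3 0.755 5.141
endloop
endfacet
facet normal 0.375 -0.211 0.903
outer loop
vertex -2.715 1.413 5.052
vertex -3.3 0.755 5.141
vertex -2.41 0.501 4.712
endloop
endfacet
facet normal -0.374 0.211 -0.903
outer loop
vertex -3.9 1.093 3.696
vertex -3.01 0.839 3.268
vertex -3.815 0.243 3.462
endloop
endfacet
facet normal -0.922 -0.186 0.339
outer loop
vertex -3.9 1.093 3.696
vertex -3.815 0.243 3.462
vertex -3.3 0.755 5.141
endloop
endfacet
facet normal -0.922 -0.186 0.339
outer loop
vertex -3.3 0.755 5.141
vertex -3.815 0.243 3.462
vertex -3.215 -0.095 4.907
endloop
endfacet
facet normal 0.375 -0.211 0.903
outer loop
vertex -3.3 0.755 5.141
vertex -3.215 -0.095 4.907
vertex -2.41 0.501 4.712
endloop
endfacet
facet normal -0.374 0.211 -0.903
outer loop
vertex -3.815 0.243 3.462
vertex -3.01 0.839 3.268
vertex -3.123 -0.157 3.082
endloop
endfacet
facet normal -0.499 -0.867 0.004
outer loop
vertex -3.815 0.243 3.462
vertex -3.123 -0.157 3.082
vertex -3.215 -0.095 4.907
endloop
endfacet
facet normal -0.499 -0.866 0.004
outer loop
vertex -3.215 -0.095 4.907
vertex -3.123 -0.157 3.082
vertex -2.524 -0.495 4.526
endloop
endfacet
facet normal 0.375 -0.211 0.902
outer loop
vertex -3.215 -0.095 4.907
vertex -2.524 -0.495 4.526
vertex -2.41 0.501 4.712
endloop
endfacet
facet normal -0.375 0.211 -0.903
outer loop
vertex -3.123 -0.157 3.082
vertex -3.01 0.839 3.268
vertex -2.346 0.192 2.841
endloop
endfacet
facet normal 0.298 -0.894 -0.333
outer loop
vertex -3.123 -0.157 3.082
vertex -2.346 0.192 2.841
vertex -2.524 -0.495 4.526
endloop
endfacet
facet normal 0.299 -0.894 -0.333
outer loop
vertex -2.524 -0.495 4.526
vertex -2.346 0.192 2.841
vertex -1.747 -0.146 4.286
endloop
endfacet
facet normal 0.374 -0.211 0.903
outer loop
vertex -2.524 -0.495 4.526
vertex -1.747 -0.146 4.286
vertex -2.41 0.501 4.712
endloop
endfacet
facet normal -0.375 0.211 -0.903
outer loop
vertex -2.346 0.192 2.841
vertex -3.01 0.839 3.268
vertex -2.069 1.029 2.922
endloop
endfacet
facet normal 0.873 -0.248 -0.420
outer loop
vertex -2.346 0.192 2.841
vertex -2.069 1.029 2.922
vertex -1.747 -0.146 4.286
endloop
endfacet
facet normal 0.873 -0.249 -0.420
outer loop
vertex -1.747 -0.146 4.286
vertex -2.069 1.029 2.922
vertex -1.47 0.691 4.366
endloop
endfacet
facet normal 0.375 -0.210 0.903
outer loop
vertex -1.747 -0.146 4.286
vertex -1.47 0.691 4.366
vertex -2.41 0.501 4.712
endloop
endfacet
facet normal 0.853 -0.025 -0.521
outer loop
vertex 1.348 3.08 1.687
vertex 0.869 2.994 0.907
vertex 1.19 3.702 1.399
endloop
endfacet
facet normal -0.094 0.399 0.912
outer loop
vertex 1.348 3.08 1.687
vertex 1.19 3.702 1.399
vertex -0.189 3.026 1.553
endloop
endfacet
facet normal 0.853 -0.025 -0.521
outer loop
vertex 1.19 3.702 1.399
vertex 0.869 2.994 0.907
vertex 0.844 3.91 0.822
endloop
endfacet
facet normal -0.338 0.802 0.492
outer loop
vertex 1.19 3.702 1.399
vertex 0.844 3.91 0.822
vertex -0.189 3.026 1.553
endloop
endfacet
facet normal 0.853 -0.025 -0.522
outer loop
vertex 0.844 3.91 0.822
vertex 0.869 2.994 0.907
vertex 0.512 3.581 0.295
endloop
endfacet
facet normal -0.667 0.744 -0.044
outer loop
vertex 0.844 3.91 0.822
vertex 0.512 3.581 0.295
vertex -0.189 3.026 1.553
endloop
endfacet
facet normal 0.853 -0.024 -0.521
outer loop
vertex 0.512 3.581 0.295
vertex 0.869 2.994 0.907
vertex 0.39 2.909 0.126
endloop
endfacet
facet normal -0.888 0.257 -0.381
outer loop
vertex 0.512 3.581 0.295
vertex 0.39 2.909 0.126
vertex -0.189 3.026 1.553
endloop
endfacet
facet normal 0.853 -0.025 -0.521
outer loop
vertex 0.39 2.909 0.126
vertex 0.869 2.994 0.907
vertex 0.548 2.286 0.415
endloop
endfacet
facet normal -0.871 -0.371 -0.323
outer loop
vertex 0.39 2.909 0.126
vertex 0.548 2.286 0.415
vertex -0.189 3.026 1.553
endloop
endfacet
facet normal 0.853 -0.025 -0.521
outer loop
vertex 0.548 2.286 0.415
vertex 0.869 2.994 0.907
vertex 0.894 2.079 0.992
endloop
endfacet
facet normal -0.626 -0.774 0.098
outer loop
vertex 0.548 2.286 0.415
vertex 0.894 2.079 0.992
vertex -0.189 3.026 1.553
endloop
endfacet
facet normal 0.853 -0.025 -0.522
outer loop
vertex 0.894 2.079 0.992
vertex 0.869 2.994 0.907
vertex 1.226 2.407 1.519
endloop
endfacet
facet normal -0.298 -0.715 0.633
outer loop
vertex 0.894 2.079 0.992
vertex 1.226 2.407 1.519
vertex -0.189 3.026 1.553
endloop
endfacet
facet normal 0.853 -0.025 -0.521
outer loop
vertex 1.226 2.407 1.519
vertex 0.869 2.994 0.907
vertex 1.348 3.08 1.687
endloop
endfacet
facet normal -0.077 -0.228 0.971
outer loop
vertex 1.226 2.407 1.519
vertex 1.348 3.08 1.687
vertex -0.189 3.026 1.553
endloop
endfacet

endsolid


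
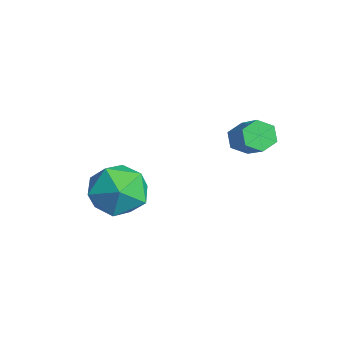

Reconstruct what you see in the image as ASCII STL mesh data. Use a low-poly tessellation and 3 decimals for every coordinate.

solid 
facet normal -0.804 -0.022 -0.594
outer loop
vertex -1.593 -0.783 0.841
vertex -1.908 -0.755 1.266
vertex -1.744 -0.31 1.028
endloop
endfacet
facet normal 0.523 0.453 -0.723
outer loop
vertex -1.593 -0.783 0.841
vertex -1.744 -0.31 1.028
vertex -0.556 -0.754 1.609
endloop
endfacet
facet normal 0.523 0.453 -0.722
outer loop
vertex -0.556 -0.754 1.609
vertex -1.744 -0.31 1.028
vertex -0.708 -0.281 1.796
endloop
endfacet
facet normal 0.803 0.023 0.596
outer loop
vertex -0.556 -0.754 1.609
vertex -0.708 -0.281 1.796
vertex -0.872 -0.725 2.034
endloop
endfacet
facet normal -0.803 -0.023 -0.596
outer loop
vertex -1.744 -0.31 1.028
vertex -1.908 -0.755 1.266
vertex -2.06 -0.282 1.453
endloop
endfacet
facet normal 0.013 0.998 -0.056
outer loop
vertex -1.744 -0.31 1.028
vertex -2.06 -0.282 1.453
vertex -0.708 -0.281 1.796
endloop
endfacet
facet normal 0.013 0.998 -0.056
outer loop
vertex -0.708 -0.281 1.796
vertex -2.06 -0.282 1.453
vertex -1.023 -0.253 2.221
endloop
endfacet
facet normal 0.804 0.022 0.594
outer loop
vertex -0.708 -0.281 1.796
vertex -1.023 -0.253 2.221
vertex -0.872 -0.725 2.034
endloop
endfacet
facet normal -0.803 -0.023 -0.596
outer loop
vertex -2.06 -0.282 1.453
vertex -1.908 -0.755 1.266
vertex -2.224 -0.726 1.691
endloop
endfacet
facet normal -0.509 0.545 0.666
outer loop
vertex -2.06 -0.282 1.453
vertex -2.224 -0.726 1.691
vertex -1.023 -0.253 2.221
endloop
endfacet
facet normal -0.509 0.545 0.666
outer loop
vertex -1.023 -0.253 2.221
vertex -2.224 -0.726 1.691
vertex -1.187 -0.697 2.459
endloop
endfacet
facet normal 0.804 0.022 0.594
outer loop
vertex -1.023 -0.253 2.221
vertex -1.187 -0.697 2.459
vertex -0.872 -0.725 2.034
endloop
endfacet
facet normal -0.803 -0.023 -0.596
outer loop
vertex -2.224 -0.726 1.691
vertex -1.908 -0.755 1.266
vertex -2.072 -1.199 1.504
endloop
endfacet
facet normal -0.522 -0.453 0.722
outer loop
vertex -2.224 -0.726 1.691
vertex -2.072 -1.199 1.504
vertex -1.187 -0.697 2.459
endloop
endfacet
facet normal -0.523 -0.453 0.722
outer loop
vertex -1.187 -0.697 2.459
vertex -2.072 -1.199 1.504
vertex -1.036 -1.17 2.272
endloop
endfacet
facet normal 0.804 0.022 0.594
outer loop
vertex -1.187 -0.697 2.459
vertex -1.036 -1.17 2.272
vertex -0.872 -0.725 2.034
endloop
endfacet
facet normal -0.804 -0.022 -0.594
outer loop
vertex -2.072 -1.199 1.504
vertex -1.908 -0.755 1.266
vertex -1.757 -1.227 1.079
endloop
endfacet
facet normal -0.013 -0.998 0.056
outer loop
vertex -2.072 -1.199 1.504
vertex -1.757 -1.227 1.079
vertex -1.036 -1.17 2.272
endloop
endfacet
facet normal -0.013 -0.998 0.056
outer loop
vertex -1.036 -1.17 2.272
vertex -1.757 -1.227 1.079
vertex -0.72 -1.198 1.847
endloop
endfacet
facet normal 0.803 0.023 0.596
outer loop
vertex -1.036 -1.17 2.272
vertex -0.72 -1.198 1.847
vertex -0.872 -0.725 2.034
endloop
endfacet
facet normal -0.804 -0.022 -0.594
outer loop
vertex -1.757 -1.227 1.079
vertex -1.908 -0.755 1.266
vertex -1.593 -0.783 0.841
endloop
endfacet
facet normal 0.509 -0.545 -0.666
outer loop
vertex -1.757 -1.227 1.079
vertex -1.593 -0.783 0.841
vertex -0.72 -1.198 1.847
endloop
endfacet
facet normal 0.509 -0.545 -0.666
outer loop
vertex -0.72 -1.198 1.847
vertex -1.593 -0.783 0.841
vertex -0.556 -0.754 1.609
endloop
endfacet
facet normal 0.803 0.023 0.596
outer loop
vertex -0.72 -1.198 1.847
vertex -0.556 -0.754 1.609
vertex -0.872 -0.725 2.034
endloop
endfacet
facet normal -0.315 0.839 0.444
outer loop
vertex -3.728 -2.996 -1.451
vertex -4.286 -3.555 -0.79
vertex -3.312 -3.31 -0.562
endloop
endfacet
facet normal 0.338 0.926 0.169
outer loop
vertex -3.728 -2.996 -1.451
vertex -3.312 -3.31 -0.562
vertex -2.761 -3.352 -1.432
endloop
endfacet
facet normal 0.302 0.792 -0.531
outer loop
vertex -3.728 -2.996 -1.451
vertex -2.761 -3.352 -1.432
vertex -3.396 -3.623 -2.198
endloop
endfacet
facet normal -0.374 0.622 -0.688
outer loop
vertex -3.728 -2.996 -1.451
vertex -3.396 -3.623 -2.198
vertex -4.338 -3.749 -1.8
endloop
endfacet
facet normal -0.754 0.651 -0.086
outer loop
vertex -3.728 -2.996 -1.451
vertex -4.338 -3.749 -1.8
vertex -4.286 -3.555 -0.79
endloop
endfacet
facet normal 0.768 0.440 0.465
outer loop
vertex -2.761 -3.352 -1.432
vertex -3.312 -3.31 -0.562
vertex -2.722 -4.131 -0.76
endloop
endfacet
facet normal -0.288 0.299 0.910
outer loop
vertex -3.312 -3.31 -0.562
vertex -4.286 -3.555 -0.79
vertex -3.664 -4.257 -0.362
endloop
endfacet
facet normal -0.999 -0.005 0.052
outer loop
vertex -4.286 -3.555 -0.79
vertex -4.338 -3.749 -1.8
vertex -4.299 -4.528 -1.128
endloop
endfacet
facet normal -0.383 -0.053 -0.922
outer loop
vertex -4.338 -3.749 -1.8
vertex -3.396 -3.623 -2.198
vertex -3.748 -4.57 -1.998
endloop
endfacet
facet normal 0.710 0.222 -0.668
outer loop
vertex -3.396 -3.623 -2.198
vertex -2.761 -3.352 -1.432
vertex -2.774 -4.325 -1.77
endloop
endfacet
facet normal 0.374 -0.622 0.688
outer loop
vertex -3.332 -4.884 -1.109
vertex -2.722 -4.131 -0.76
vertex -3.664 -4.257 -0.362
endloop
endfacet
facet normal -0.302 -0.792 0.531
outer loop
vertex -3.332 -4.884 -1.109
vertex -3.664 -4.257 -0.362
vertex -4.299 -4.528 -1.128
endloop
endfacet
facet normal -0.338 -0.926 -0.169
outer loop
vertex -3.332 -4.884 -1.109
vertex -4.299 -4.528 -1.128
vertex -3.748 -4.57 -1.998
endloop
endfacet
facet normal 0.315 -0.839 -0.444
outer loop
vertex -3.332 -4.884 -1.109
vertex -3.748 -4.57 -1.998
vertex -2.774 -4.325 -1.77
endloop
endfacet
facet normal 0.754 -0.651 0.086
outer loop
vertex -3.332 -4.884 -1.109
vertex -2.774 -4.325 -1.77
vertex -2.722 -4.131 -0.76
endloop
endfacet
facet normal 0.383 0.053 0.922
outer loop
vertex -3.664 -4.257 -0.362
vertex -2.722 -4.131 -0.76
vertex -3.312 -3.31 -0.562
endloop
endfacet
facet normal -0.710 -0.222 0.668
outer loop
vertex -4.299 -4.528 -1.128
vertex -3.664 -4.257 -0.362
vertex -4.286 -3.555 -0.79
endloop
endfacet
facet normal -0.768 -0.440 -0.465
outer loop
vertex -3.748 -4.57 -1.998
vertex -4.299 -4.528 -1.128
vertex -4.338 -3.749 -1.8
endloop
endfacet
facet normal 0.288 -0.299 -0.910
outer loop
vertex -2.774 -4.325 -1.77
vertex -3.748 -4.57 -1.998
vertex -3.396 -3.623 -2.198
endloop
endfacet
facet normal 0.999 0.005 -0.052
outer loop
vertex -2.722 -4.131 -0.76
vertex -2.774 -4.325 -1.77
vertex -2.761 -3.352 -1.432
endloop
endfacet

endsolid


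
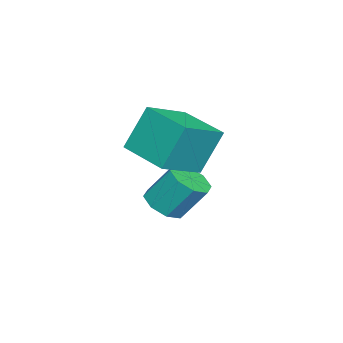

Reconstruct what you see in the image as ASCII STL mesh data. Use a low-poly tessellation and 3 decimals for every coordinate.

solid 
facet normal 0.067 -0.573 -0.817
outer loop
vertex 0.423 -1.402 -0.626
vertex 0.028 -0.728 -1.131
vertex 0.901 -0.953 -0.902
endloop
endfacet
facet normal 0.738 -0.523 0.427
outer loop
vertex 0.423 -1.402 -0.626
vertex 0.901 -0.953 -0.902
vertex 0.307 -0.405 0.796
endloop
endfacet
facet normal 0.738 -0.523 0.427
outer loop
vertex 0.307 -0.405 0.796
vertex 0.901 -0.953 -0.902
vertex 0.785 0.044 0.52
endloop
endfacet
facet normal -0.067 0.573 0.817
outer loop
vertex 0.307 -0.405 0.796
vertex 0.785 0.044 0.52
vertex -0.088 0.268 0.291
endloop
endfacet
facet normal 0.067 -0.573 -0.817
outer loop
vertex 0.901 -0.953 -0.902
vertex 0.028 -0.728 -1.131
vertex 0.868 -0.372 -1.312
endloop
endfacet
facet normal 0.997 0.076 0.028
outer loop
vertex 0.901 -0.953 -0.902
vertex 0.868 -0.372 -1.312
vertex 0.785 0.044 0.52
endloop
endfacet
facet normal 0.997 0.076 0.028
outer loop
vertex 0.785 0.044 0.52
vertex 0.868 -0.372 -1.312
vertex 0.752 0.625 0.11
endloop
endfacet
facet normal -0.067 0.573 0.817
outer loop
vertex 0.785 0.044 0.52
vertex 0.752 0.625 0.11
vertex -0.088 0.268 0.291
endloop
endfacet
facet normal 0.067 -0.573 -0.817
outer loop
vertex 0.868 -0.372 -1.312
vertex 0.028 -0.728 -1.131
vertex 0.343 -0.0 -1.616
endloop
endfacet
facet normal 0.672 0.631 -0.388
outer loop
vertex 0.868 -0.372 -1.312
vertex 0.343 -0.0 -1.616
vertex 0.752 0.625 0.11
endloop
endfacet
facet normal 0.672 0.631 -0.388
outer loop
vertex 0.752 0.625 0.11
vertex 0.343 -0.0 -1.616
vertex 0.227 0.997 -0.194
endloop
endfacet
facet normal -0.067 0.573 0.817
outer loop
vertex 0.752 0.625 0.11
vertex 0.227 0.997 -0.194
vertex -0.088 0.268 0.291
endloop
endfacet
facet normal 0.067 -0.573 -0.817
outer loop
vertex 0.343 -0.0 -1.616
vertex 0.028 -0.728 -1.131
vertex -0.367 -0.055 -1.636
endloop
endfacet
facet normal -0.047 0.816 -0.576
outer loop
vertex 0.343 -0.0 -1.616
vertex -0.367 -0.055 -1.636
vertex 0.227 0.997 -0.194
endloop
endfacet
facet normal -0.047 0.816 -0.576
outer loop
vertex 0.227 0.997 -0.194
vertex -0.367 -0.055 -1.636
vertex -0.483 0.942 -0.214
endloop
endfacet
facet normal -0.067 0.573 0.817
outer loop
vertex 0.227 0.997 -0.194
vertex -0.483 0.942 -0.214
vertex -0.088 0.268 0.291
endloop
endfacet
facet normal 0.067 -0.573 -0.817
outer loop
vertex -0.367 -0.055 -1.636
vertex 0.028 -0.728 -1.131
vertex -0.845 -0.504 -1.36
endloop
endfacet
facet normal -0.738 0.523 -0.427
outer loop
vertex -0.367 -0.055 -1.636
vertex -0.845 -0.504 -1.36
vertex -0.483 0.942 -0.214
endloop
endfacet
facet normal -0.738 0.523 -0.427
outer loop
vertex -0.483 0.942 -0.214
vertex -0.845 -0.504 -1.36
vertex -0.961 0.493 0.062
endloop
endfacet
facet normal -0.067 0.573 0.817
outer loop
vertex -0.483 0.942 -0.214
vertex -0.961 0.493 0.062
vertex -0.088 0.268 0.291
endloop
endfacet
facet normal 0.067 -0.573 -0.817
outer loop
vertex -0.845 -0.504 -1.36
vertex 0.028 -0.728 -1.131
vertex -0.812 -1.085 -0.95
endloop
endfacet
facet normal -0.997 -0.076 -0.028
outer loop
vertex -0.845 -0.504 -1.36
vertex -0.812 -1.085 -0.95
vertex -0.961 0.493 0.062
endloop
endfacet
facet normal -0.997 -0.076 -0.028
outer loop
vertex -0.961 0.493 0.062
vertex -0.812 -1.085 -0.95
vertex -0.928 -0.088 0.472
endloop
endfacet
facet normal -0.067 0.573 0.817
outer loop
vertex -0.961 0.493 0.062
vertex -0.928 -0.088 0.472
vertex -0.088 0.268 0.291
endloop
endfacet
facet normal 0.067 -0.573 -0.817
outer loop
vertex -0.812 -1.085 -0.95
vertex 0.028 -0.728 -1.131
vertex -0.287 -1.457 -0.646
endloop
endfacet
facet normal -0.672 -0.631 0.388
outer loop
vertex -0.812 -1.085 -0.95
vertex -0.287 -1.457 -0.646
vertex -0.928 -0.088 0.472
endloop
endfacet
facet normal -0.672 -0.631 0.388
outer loop
vertex -0.928 -0.088 0.472
vertex -0.287 -1.457 -0.646
vertex -0.403 -0.46 0.776
endloop
endfacet
facet normal -0.067 0.573 0.817
outer loop
vertex -0.928 -0.088 0.472
vertex -0.403 -0.46 0.776
vertex -0.088 0.268 0.291
endloop
endfacet
facet normal 0.067 -0.573 -0.817
outer loop
vertex -0.287 -1.457 -0.646
vertex 0.028 -0.728 -1.131
vertex 0.423 -1.402 -0.626
endloop
endfacet
facet normal 0.047 -0.816 0.576
outer loop
vertex -0.287 -1.457 -0.646
vertex 0.423 -1.402 -0.626
vertex -0.403 -0.46 0.776
endloop
endfacet
facet normal 0.047 -0.816 0.576
outer loop
vertex -0.403 -0.46 0.776
vertex 0.423 -1.402 -0.626
vertex 0.307 -0.405 0.796
endloop
endfacet
facet normal -0.067 0.573 0.817
outer loop
vertex -0.403 -0.46 0.776
vertex 0.307 -0.405 0.796
vertex -0.088 0.268 0.291
endloop
endfacet
facet normal -0.807 0.427 -0.409
outer loop
vertex -0.39 -0.046 3.522
vertex 0.712 1.724 3.196
vertex 0.178 -0.738 1.678
endloop
endfacet
facet normal -0.522 -0.839 0.154
outer loop
vertex 1.888 -1.644 2.544
vertex -0.39 -0.046 3.522
vertex 0.178 -0.738 1.678
endloop
endfacet
facet normal -0.806 0.427 -0.409
outer loop
vertex 0.178 -0.738 1.678
vertex 0.712 1.724 3.196
vertex 1.28 1.031 1.352
endloop
endfacet
facet normal 0.276 -0.338 -0.900
outer loop
vertex 1.28 1.031 1.352
vertex 1.888 -1.644 2.544
vertex 0.178 -0.738 1.678
endloop
endfacet
facet normal -0.277 0.338 0.900
outer loop
vertex -0.39 -0.046 3.522
vertex 2.422 0.818 4.062
vertex 0.712 1.724 3.196
endloop
endfacet
facet normal -0.522 -0.839 0.154
outer loop
vertex 1.32 -0.951 4.388
vertex -0.39 -0.046 3.522
vertex 1.888 -1.644 2.544
endloop
endfacet
facet normal -0.277 0.338 0.900
outer loop
vertex 1.32 -0.951 4.388
vertex 2.422 0.818 4.062
vertex -0.39 -0.046 3.522
endloop
endfacet
facet normal 0.522 0.839 -0.154
outer loop
vertex 0.712 1.724 3.196
vertex 2.422 0.818 4.062
vertex 1.28 1.031 1.352
endloop
endfacet
facet normal 0.277 -0.338 -0.900
outer loop
vertex 2.99 0.126 2.218
vertex 1.888 -1.644 2.544
vertex 1.28 1.031 1.352
endloop
endfacet
facet normal 0.522 0.839 -0.154
outer loop
vertex 1.28 1.031 1.352
vertex 2.422 0.818 4.062
vertex 2.99 0.126 2.218
endloop
endfacet
facet normal 0.807 -0.427 0.409
outer loop
vertex 2.99 0.126 2.218
vertex 1.32 -0.951 4.388
vertex 1.888 -1.644 2.544
endloop
endfacet
facet normal 0.807 -0.427 0.409
outer loop
vertex 2.422 0.818 4.062
vertex 1.32 -0.951 4.388
vertex 2.99 0.126 2.218
endloop
endfacet

endsolid


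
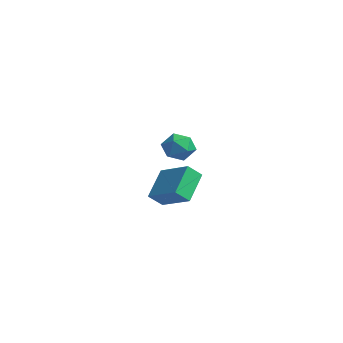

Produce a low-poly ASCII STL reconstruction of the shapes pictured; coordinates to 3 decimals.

solid 
facet normal -0.765 0.368 0.529
outer loop
vertex -2.82 3.42 2.827
vertex -3.408 2.667 2.501
vertex -2.873 2.558 3.351
endloop
endfacet
facet normal -0.142 0.521 0.842
outer loop
vertex -2.82 3.42 2.827
vertex -2.873 2.558 3.351
vertex -1.982 3.014 3.219
endloop
endfacet
facet normal 0.255 0.890 0.377
outer loop
vertex -2.82 3.42 2.827
vertex -1.982 3.014 3.219
vertex -1.966 3.404 2.288
endloop
endfacet
facet normal -0.123 0.967 -0.224
outer loop
vertex -2.82 3.42 2.827
vertex -1.966 3.404 2.288
vertex -2.847 3.189 1.844
endloop
endfacet
facet normal -0.753 0.645 -0.131
outer loop
vertex -2.82 3.42 2.827
vertex -2.847 3.189 1.844
vertex -3.408 2.667 2.501
endloop
endfacet
facet normal 0.193 -0.094 0.977
outer loop
vertex -1.982 3.014 3.219
vertex -2.873 2.558 3.351
vertex -2.053 2.011 3.136
endloop
endfacet
facet normal -0.815 -0.341 0.469
outer loop
vertex -2.873 2.558 3.351
vertex -3.408 2.667 2.501
vertex -2.934 1.796 2.692
endloop
endfacet
facet normal -0.796 0.106 -0.596
outer loop
vertex -3.408 2.667 2.501
vertex -2.847 3.189 1.844
vertex -2.918 2.186 1.761
endloop
endfacet
facet normal 0.223 0.627 -0.746
outer loop
vertex -2.847 3.189 1.844
vertex -1.966 3.404 2.288
vertex -2.027 2.642 1.629
endloop
endfacet
facet normal 0.834 0.503 0.225
outer loop
vertex -1.966 3.404 2.288
vertex -1.982 3.014 3.219
vertex -1.492 2.533 2.479
endloop
endfacet
facet normal 0.123 -0.967 0.224
outer loop
vertex -2.08 1.78 2.153
vertex -2.053 2.011 3.136
vertex -2.934 1.796 2.692
endloop
endfacet
facet normal -0.255 -0.890 -0.377
outer loop
vertex -2.08 1.78 2.153
vertex -2.934 1.796 2.692
vertex -2.918 2.186 1.761
endloop
endfacet
facet normal 0.142 -0.521 -0.842
outer loop
vertex -2.08 1.78 2.153
vertex -2.918 2.186 1.761
vertex -2.027 2.642 1.629
endloop
endfacet
facet normal 0.765 -0.368 -0.529
outer loop
vertex -2.08 1.78 2.153
vertex -2.027 2.642 1.629
vertex -1.492 2.533 2.479
endloop
endfacet
facet normal 0.753 -0.645 0.131
outer loop
vertex -2.08 1.78 2.153
vertex -1.492 2.533 2.479
vertex -2.053 2.011 3.136
endloop
endfacet
facet normal -0.223 -0.627 0.746
outer loop
vertex -2.934 1.796 2.692
vertex -2.053 2.011 3.136
vertex -2.873 2.558 3.351
endloop
endfacet
facet normal -0.834 -0.503 -0.225
outer loop
vertex -2.918 2.186 1.761
vertex -2.934 1.796 2.692
vertex -3.408 2.667 2.501
endloop
endfacet
facet normal -0.193 0.094 -0.977
outer loop
vertex -2.027 2.642 1.629
vertex -2.918 2.186 1.761
vertex -2.847 3.189 1.844
endloop
endfacet
facet normal 0.815 0.341 -0.469
outer loop
vertex -1.492 2.533 2.479
vertex -2.027 2.642 1.629
vertex -1.966 3.404 2.288
endloop
endfacet
facet normal 0.796 -0.106 0.596
outer loop
vertex -2.053 2.011 3.136
vertex -1.492 2.533 2.479
vertex -1.982 3.014 3.219
endloop
endfacet
facet normal -0.404 0.653 0.640
outer loop
vertex 2.313 -1.67 3.065
vertex 4.098 -1.296 3.811
vertex 2.442 -0.922 2.383
endloop
endfacet
facet normal -0.906 -0.189 -0.379
outer loop
vertex 3.222 -2.184 1.149
vertex 2.313 -1.67 3.065
vertex 2.442 -0.922 2.383
endloop
endfacet
facet normal -0.404 0.654 0.640
outer loop
vertex 2.442 -0.922 2.383
vertex 4.098 -1.296 3.811
vertex 4.227 -0.549 3.129
endloop
endfacet
facet normal 0.127 0.732 -0.669
outer loop
vertex 4.227 -0.549 3.129
vertex 3.222 -2.184 1.149
vertex 2.442 -0.922 2.383
endloop
endfacet
facet normal -0.126 -0.732 0.669
outer loop
vertex 2.313 -1.67 3.065
vertex 4.878 -2.558 2.577
vertex 4.098 -1.296 3.811
endloop
endfacet
facet normal -0.906 -0.190 -0.379
outer loop
vertex 3.093 -2.931 1.831
vertex 2.313 -1.67 3.065
vertex 3.222 -2.184 1.149
endloop
endfacet
facet normal -0.126 -0.733 0.669
outer loop
vertex 3.093 -2.931 1.831
vertex 4.878 -2.558 2.577
vertex 2.313 -1.67 3.065
endloop
endfacet
facet normal 0.906 0.189 0.379
outer loop
vertex 4.098 -1.296 3.811
vertex 4.878 -2.558 2.577
vertex 4.227 -0.549 3.129
endloop
endfacet
facet normal 0.126 0.733 -0.669
outer loop
vertex 5.007 -1.81 1.895
vertex 3.222 -2.184 1.149
vertex 4.227 -0.549 3.129
endloop
endfacet
facet normal 0.906 0.189 0.379
outer loop
vertex 4.227 -0.549 3.129
vertex 4.878 -2.558 2.577
vertex 5.007 -1.81 1.895
endloop
endfacet
facet normal 0.404 -0.654 -0.640
outer loop
vertex 5.007 -1.81 1.895
vertex 3.093 -2.931 1.831
vertex 3.222 -2.184 1.149
endloop
endfacet
facet normal 0.404 -0.653 -0.640
outer loop
vertex 4.878 -2.558 2.577
vertex 3.093 -2.931 1.831
vertex 5.007 -1.81 1.895
endloop
endfacet

endsolid
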